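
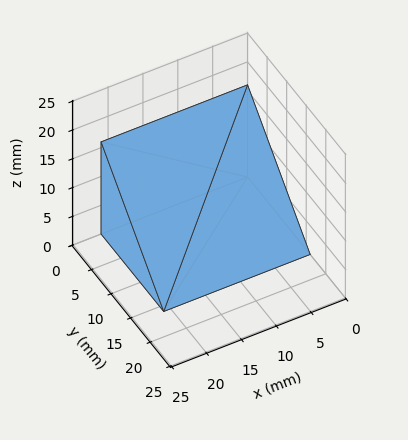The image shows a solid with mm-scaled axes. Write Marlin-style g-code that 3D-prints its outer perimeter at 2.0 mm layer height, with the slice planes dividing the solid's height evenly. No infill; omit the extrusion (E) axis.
Reading the render: the shape is a wedge (ramp): 21 × 16 mm base, rising to 16 mm along the y=0 edge and sloping linearly to z=0 at y=16 (dimensions read to the nearest mm from the axis ticks). For the g-code, the solid's height is divided into equal slices at the stated Δz and each level perimeter traced with G1 moves after a G0 lift.

; perimeter-only toolpath
G21 ; units = mm
G90 ; absolute positioning
G28 ; home
; layer 1
G0 Z2.0
G0 X0.0 Y0.0
G1 X21.0 Y0.0
G1 X21.0 Y14.0
G1 X0.0 Y14.0
G1 X0.0 Y0.0
; layer 2
G0 Z4.0
G0 X0.0 Y0.0
G1 X21.0 Y0.0
G1 X21.0 Y12.0
G1 X0.0 Y12.0
G1 X0.0 Y0.0
; layer 3
G0 Z6.0
G0 X0.0 Y0.0
G1 X21.0 Y0.0
G1 X21.0 Y10.0
G1 X0.0 Y10.0
G1 X0.0 Y0.0
; layer 4
G0 Z8.0
G0 X0.0 Y0.0
G1 X21.0 Y0.0
G1 X21.0 Y8.0
G1 X0.0 Y8.0
G1 X0.0 Y0.0
; layer 5
G0 Z10.0
G0 X0.0 Y0.0
G1 X21.0 Y0.0
G1 X21.0 Y6.0
G1 X0.0 Y6.0
G1 X0.0 Y0.0
; layer 6
G0 Z12.0
G0 X0.0 Y0.0
G1 X21.0 Y0.0
G1 X21.0 Y4.0
G1 X0.0 Y4.0
G1 X0.0 Y0.0
; layer 7
G0 Z14.0
G0 X0.0 Y0.0
G1 X21.0 Y0.0
G1 X21.0 Y2.0
G1 X0.0 Y2.0
G1 X0.0 Y0.0
M2 ; end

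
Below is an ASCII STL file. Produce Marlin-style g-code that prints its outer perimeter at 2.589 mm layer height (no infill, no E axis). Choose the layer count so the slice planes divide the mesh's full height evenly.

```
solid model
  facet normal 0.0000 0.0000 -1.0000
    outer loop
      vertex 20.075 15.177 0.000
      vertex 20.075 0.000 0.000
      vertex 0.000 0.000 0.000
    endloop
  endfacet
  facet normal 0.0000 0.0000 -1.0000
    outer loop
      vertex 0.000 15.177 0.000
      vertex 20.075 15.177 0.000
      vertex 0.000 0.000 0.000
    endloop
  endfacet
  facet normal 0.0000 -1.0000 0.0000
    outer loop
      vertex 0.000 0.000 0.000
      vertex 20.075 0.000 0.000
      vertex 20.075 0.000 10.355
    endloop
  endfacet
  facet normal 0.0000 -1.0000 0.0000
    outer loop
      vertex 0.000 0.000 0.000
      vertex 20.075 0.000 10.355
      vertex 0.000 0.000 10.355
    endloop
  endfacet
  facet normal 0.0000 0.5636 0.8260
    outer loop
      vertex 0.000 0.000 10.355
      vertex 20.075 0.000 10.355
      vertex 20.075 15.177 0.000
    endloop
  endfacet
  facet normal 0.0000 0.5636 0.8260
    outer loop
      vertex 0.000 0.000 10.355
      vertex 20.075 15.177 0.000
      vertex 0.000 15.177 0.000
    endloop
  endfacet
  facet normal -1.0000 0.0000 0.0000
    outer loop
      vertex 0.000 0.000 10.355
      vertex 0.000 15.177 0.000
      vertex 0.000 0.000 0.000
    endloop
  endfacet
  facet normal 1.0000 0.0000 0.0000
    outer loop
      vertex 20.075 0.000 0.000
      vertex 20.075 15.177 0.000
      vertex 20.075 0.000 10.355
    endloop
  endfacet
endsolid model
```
; perimeter-only toolpath
G21 ; units = mm
G90 ; absolute positioning
G28 ; home
; layer 1
G0 Z2.589
G0 X0.000 Y0.000
G1 X20.075 Y0.000
G1 X20.075 Y11.383
G1 X0.000 Y11.383
G1 X0.000 Y0.000
; layer 2
G0 Z5.178
G0 X0.000 Y0.000
G1 X20.075 Y0.000
G1 X20.075 Y7.588
G1 X0.000 Y7.588
G1 X0.000 Y0.000
; layer 3
G0 Z7.766
G0 X0.000 Y0.000
G1 X20.075 Y0.000
G1 X20.075 Y3.794
G1 X0.000 Y3.794
G1 X0.000 Y0.000
M2 ; end

The solid is a wedge (ramp): 20.1 × 15.2 mm base, rising to 10.4 mm along the y=0 edge and sloping linearly to z=0 at y=15.2. Slicing at Δz = 2.589 mm — 4 equal slices spanning the solid's height, so layer i sits at z = i·h/4 — gives 3 non-empty perimeters. Each is a 4-segment closed polygon; G0 lifts to the layer z and rapids to the start vertex, then G1 traces the edges. The cross-section shrinks linearly with z (the slice at the apex is degenerate and omitted).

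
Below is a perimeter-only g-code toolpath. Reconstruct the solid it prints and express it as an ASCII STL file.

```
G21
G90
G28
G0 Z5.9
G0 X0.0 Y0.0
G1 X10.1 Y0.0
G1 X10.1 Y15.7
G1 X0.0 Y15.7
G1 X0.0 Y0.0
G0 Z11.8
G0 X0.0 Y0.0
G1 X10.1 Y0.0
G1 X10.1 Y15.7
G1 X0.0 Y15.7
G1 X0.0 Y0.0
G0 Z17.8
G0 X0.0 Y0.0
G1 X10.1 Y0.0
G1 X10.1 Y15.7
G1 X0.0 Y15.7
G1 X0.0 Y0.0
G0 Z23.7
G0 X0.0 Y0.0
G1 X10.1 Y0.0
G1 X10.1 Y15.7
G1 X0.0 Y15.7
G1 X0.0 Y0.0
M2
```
solid part
  facet normal 0.0000 0.0000 -1.0000
    outer loop
      vertex 10.1 15.7 0.0
      vertex 10.1 0.0 0.0
      vertex 0.0 0.0 0.0
    endloop
  endfacet
  facet normal 0.0000 0.0000 -1.0000
    outer loop
      vertex 0.0 15.7 0.0
      vertex 10.1 15.7 0.0
      vertex 0.0 0.0 0.0
    endloop
  endfacet
  facet normal 0.0000 0.0000 1.0000
    outer loop
      vertex 0.0 0.0 23.7
      vertex 10.1 0.0 23.7
      vertex 10.1 15.7 23.7
    endloop
  endfacet
  facet normal 0.0000 0.0000 1.0000
    outer loop
      vertex 0.0 0.0 23.7
      vertex 10.1 15.7 23.7
      vertex 0.0 15.7 23.7
    endloop
  endfacet
  facet normal 0.0000 -1.0000 0.0000
    outer loop
      vertex 0.0 0.0 0.0
      vertex 10.1 0.0 0.0
      vertex 10.1 0.0 23.7
    endloop
  endfacet
  facet normal 0.0000 -1.0000 0.0000
    outer loop
      vertex 0.0 0.0 0.0
      vertex 10.1 0.0 23.7
      vertex 0.0 0.0 23.7
    endloop
  endfacet
  facet normal 0.0000 1.0000 0.0000
    outer loop
      vertex 10.1 15.7 23.7
      vertex 10.1 15.7 0.0
      vertex 0.0 15.7 0.0
    endloop
  endfacet
  facet normal 0.0000 1.0000 0.0000
    outer loop
      vertex 0.0 15.7 23.7
      vertex 10.1 15.7 23.7
      vertex 0.0 15.7 0.0
    endloop
  endfacet
  facet normal -1.0000 0.0000 0.0000
    outer loop
      vertex 0.0 15.7 23.7
      vertex 0.0 15.7 0.0
      vertex 0.0 0.0 0.0
    endloop
  endfacet
  facet normal -1.0000 0.0000 0.0000
    outer loop
      vertex 0.0 0.0 23.7
      vertex 0.0 15.7 23.7
      vertex 0.0 0.0 0.0
    endloop
  endfacet
  facet normal 1.0000 0.0000 0.0000
    outer loop
      vertex 10.1 0.0 0.0
      vertex 10.1 15.7 0.0
      vertex 10.1 15.7 23.7
    endloop
  endfacet
  facet normal 1.0000 0.0000 0.0000
    outer loop
      vertex 10.1 0.0 0.0
      vertex 10.1 15.7 23.7
      vertex 10.1 0.0 23.7
    endloop
  endfacet
endsolid part

The G0 Z moves step by Δz≈5.9 mm. Every layer's G1 loop is the same polygon, so the solid is a straight extrusion of it from z=0 to z≈23.7. Closing with flat bottom and top caps and triangulating gives 12 facets — a rectangular box, roughly 10.1 × 15.7 mm footprint and 23.7 mm tall.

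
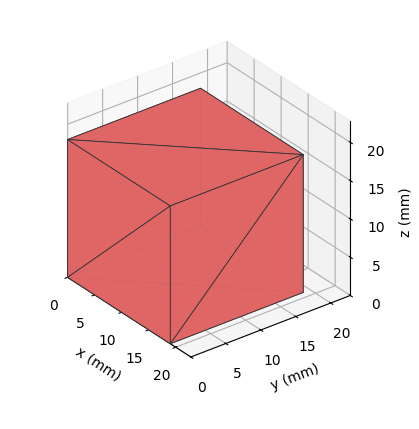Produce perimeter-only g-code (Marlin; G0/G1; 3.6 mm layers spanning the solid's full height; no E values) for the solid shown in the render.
Reading the render: the shape is a rectangular box, roughly 19 × 19 mm footprint and 18 mm tall (dimensions read to the nearest mm from the axis ticks). For the g-code, the solid's height is divided into equal slices at the stated Δz and each level perimeter traced with G1 moves after a G0 lift.

; perimeter-only toolpath
G21 ; units = mm
G90 ; absolute positioning
G28 ; home
; layer 1
G0 Z3.6
G0 X0.0 Y0.0
G1 X19.0 Y0.0
G1 X19.0 Y19.0
G1 X0.0 Y19.0
G1 X0.0 Y0.0
; layer 2
G0 Z7.2
G0 X0.0 Y0.0
G1 X19.0 Y0.0
G1 X19.0 Y19.0
G1 X0.0 Y19.0
G1 X0.0 Y0.0
; layer 3
G0 Z10.8
G0 X0.0 Y0.0
G1 X19.0 Y0.0
G1 X19.0 Y19.0
G1 X0.0 Y19.0
G1 X0.0 Y0.0
; layer 4
G0 Z14.4
G0 X0.0 Y0.0
G1 X19.0 Y0.0
G1 X19.0 Y19.0
G1 X0.0 Y19.0
G1 X0.0 Y0.0
; layer 5
G0 Z18.0
G0 X0.0 Y0.0
G1 X19.0 Y0.0
G1 X19.0 Y19.0
G1 X0.0 Y19.0
G1 X0.0 Y0.0
M2 ; end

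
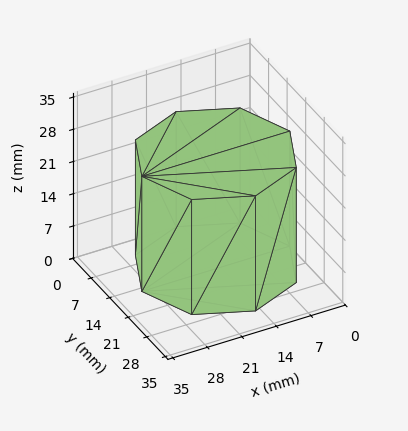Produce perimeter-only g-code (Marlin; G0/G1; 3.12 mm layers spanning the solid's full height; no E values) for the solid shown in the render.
Reading the render: the shape is a regular 8-sided prism (a cylinder approximated with 8 flat sides), circumscribed radius ≈ 15 mm, height ≈ 25 mm (dimensions read to the nearest mm from the axis ticks). For the g-code, the solid's height is divided into equal slices at the stated Δz and each level perimeter traced with G1 moves after a G0 lift.

; perimeter-only toolpath
G21 ; units = mm
G90 ; absolute positioning
G28 ; home
; layer 1
G0 Z3.12
G0 X30.00 Y15.00
G1 X25.61 Y25.61
G1 X15.00 Y30.00
G1 X4.39 Y25.61
G1 X0.00 Y15.00
G1 X4.39 Y4.39
G1 X15.00 Y0.00
G1 X25.61 Y4.39
G1 X30.00 Y15.00
; layer 2
G0 Z6.25
G0 X30.00 Y15.00
G1 X25.61 Y25.61
G1 X15.00 Y30.00
G1 X4.39 Y25.61
G1 X0.00 Y15.00
G1 X4.39 Y4.39
G1 X15.00 Y0.00
G1 X25.61 Y4.39
G1 X30.00 Y15.00
; layer 3
G0 Z9.38
G0 X30.00 Y15.00
G1 X25.61 Y25.61
G1 X15.00 Y30.00
G1 X4.39 Y25.61
G1 X0.00 Y15.00
G1 X4.39 Y4.39
G1 X15.00 Y0.00
G1 X25.61 Y4.39
G1 X30.00 Y15.00
; layer 4
G0 Z12.50
G0 X30.00 Y15.00
G1 X25.61 Y25.61
G1 X15.00 Y30.00
G1 X4.39 Y25.61
G1 X0.00 Y15.00
G1 X4.39 Y4.39
G1 X15.00 Y0.00
G1 X25.61 Y4.39
G1 X30.00 Y15.00
; layer 5
G0 Z15.62
G0 X30.00 Y15.00
G1 X25.61 Y25.61
G1 X15.00 Y30.00
G1 X4.39 Y25.61
G1 X0.00 Y15.00
G1 X4.39 Y4.39
G1 X15.00 Y0.00
G1 X25.61 Y4.39
G1 X30.00 Y15.00
; layer 6
G0 Z18.75
G0 X30.00 Y15.00
G1 X25.61 Y25.61
G1 X15.00 Y30.00
G1 X4.39 Y25.61
G1 X0.00 Y15.00
G1 X4.39 Y4.39
G1 X15.00 Y0.00
G1 X25.61 Y4.39
G1 X30.00 Y15.00
; layer 7
G0 Z21.88
G0 X30.00 Y15.00
G1 X25.61 Y25.61
G1 X15.00 Y30.00
G1 X4.39 Y25.61
G1 X0.00 Y15.00
G1 X4.39 Y4.39
G1 X15.00 Y0.00
G1 X25.61 Y4.39
G1 X30.00 Y15.00
; layer 8
G0 Z25.00
G0 X30.00 Y15.00
G1 X25.61 Y25.61
G1 X15.00 Y30.00
G1 X4.39 Y25.61
G1 X0.00 Y15.00
G1 X4.39 Y4.39
G1 X15.00 Y0.00
G1 X25.61 Y4.39
G1 X30.00 Y15.00
M2 ; end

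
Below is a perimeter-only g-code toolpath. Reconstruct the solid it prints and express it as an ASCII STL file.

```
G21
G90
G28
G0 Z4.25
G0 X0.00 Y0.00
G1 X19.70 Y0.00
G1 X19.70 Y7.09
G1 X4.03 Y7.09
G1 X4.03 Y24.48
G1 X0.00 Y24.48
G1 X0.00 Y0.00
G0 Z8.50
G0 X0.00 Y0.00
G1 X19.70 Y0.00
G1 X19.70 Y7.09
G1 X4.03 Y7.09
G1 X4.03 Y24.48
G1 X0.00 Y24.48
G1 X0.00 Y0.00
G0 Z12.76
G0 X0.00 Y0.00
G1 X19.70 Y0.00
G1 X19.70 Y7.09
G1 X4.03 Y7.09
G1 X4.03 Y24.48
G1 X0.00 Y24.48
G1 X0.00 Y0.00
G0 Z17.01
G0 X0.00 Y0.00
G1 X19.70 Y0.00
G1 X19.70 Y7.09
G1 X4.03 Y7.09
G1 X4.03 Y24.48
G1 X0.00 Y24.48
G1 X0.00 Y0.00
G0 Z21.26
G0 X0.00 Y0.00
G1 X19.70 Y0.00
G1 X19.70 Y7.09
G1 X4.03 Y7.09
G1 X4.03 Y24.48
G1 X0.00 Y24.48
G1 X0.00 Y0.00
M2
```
solid part
  facet normal 0.0000 0.0000 -1.0000
    outer loop
      vertex 19.70 7.09 0.00
      vertex 19.70 0.00 0.00
      vertex 0.00 0.00 0.00
    endloop
  endfacet
  facet normal 0.0000 0.0000 -1.0000
    outer loop
      vertex 4.03 7.09 0.00
      vertex 19.70 7.09 0.00
      vertex 0.00 0.00 0.00
    endloop
  endfacet
  facet normal 0.0000 0.0000 -1.0000
    outer loop
      vertex 4.03 24.48 0.00
      vertex 4.03 7.09 0.00
      vertex 0.00 0.00 0.00
    endloop
  endfacet
  facet normal 0.0000 0.0000 -1.0000
    outer loop
      vertex 0.00 24.48 0.00
      vertex 4.03 24.48 0.00
      vertex 0.00 0.00 0.00
    endloop
  endfacet
  facet normal 0.0000 0.0000 1.0000
    outer loop
      vertex 0.00 0.00 21.26
      vertex 19.70 0.00 21.26
      vertex 19.70 7.09 21.26
    endloop
  endfacet
  facet normal 0.0000 0.0000 1.0000
    outer loop
      vertex 0.00 0.00 21.26
      vertex 19.70 7.09 21.26
      vertex 4.03 7.09 21.26
    endloop
  endfacet
  facet normal 0.0000 0.0000 1.0000
    outer loop
      vertex 0.00 0.00 21.26
      vertex 4.03 7.09 21.26
      vertex 4.03 24.48 21.26
    endloop
  endfacet
  facet normal 0.0000 0.0000 1.0000
    outer loop
      vertex 0.00 0.00 21.26
      vertex 4.03 24.48 21.26
      vertex 0.00 24.48 21.26
    endloop
  endfacet
  facet normal 0.0000 -1.0000 0.0000
    outer loop
      vertex 0.00 0.00 0.00
      vertex 19.70 0.00 0.00
      vertex 19.70 0.00 21.26
    endloop
  endfacet
  facet normal 0.0000 -1.0000 0.0000
    outer loop
      vertex 0.00 0.00 0.00
      vertex 19.70 0.00 21.26
      vertex 0.00 0.00 21.26
    endloop
  endfacet
  facet normal 1.0000 0.0000 0.0000
    outer loop
      vertex 19.70 0.00 0.00
      vertex 19.70 7.09 0.00
      vertex 19.70 7.09 21.26
    endloop
  endfacet
  facet normal 1.0000 0.0000 0.0000
    outer loop
      vertex 19.70 0.00 0.00
      vertex 19.70 7.09 21.26
      vertex 19.70 0.00 21.26
    endloop
  endfacet
  facet normal 0.0000 1.0000 0.0000
    outer loop
      vertex 19.70 7.09 0.00
      vertex 4.03 7.09 0.00
      vertex 4.03 7.09 21.26
    endloop
  endfacet
  facet normal 0.0000 1.0000 0.0000
    outer loop
      vertex 19.70 7.09 0.00
      vertex 4.03 7.09 21.26
      vertex 19.70 7.09 21.26
    endloop
  endfacet
  facet normal 1.0000 0.0000 0.0000
    outer loop
      vertex 4.03 7.09 0.00
      vertex 4.03 24.48 0.00
      vertex 4.03 24.48 21.26
    endloop
  endfacet
  facet normal 1.0000 0.0000 0.0000
    outer loop
      vertex 4.03 7.09 0.00
      vertex 4.03 24.48 21.26
      vertex 4.03 7.09 21.26
    endloop
  endfacet
  facet normal 0.0000 1.0000 0.0000
    outer loop
      vertex 4.03 24.48 0.00
      vertex 0.00 24.48 0.00
      vertex 0.00 24.48 21.26
    endloop
  endfacet
  facet normal 0.0000 1.0000 0.0000
    outer loop
      vertex 4.03 24.48 0.00
      vertex 0.00 24.48 21.26
      vertex 4.03 24.48 21.26
    endloop
  endfacet
  facet normal -1.0000 0.0000 0.0000
    outer loop
      vertex 0.00 24.48 0.00
      vertex 0.00 0.00 0.00
      vertex 0.00 0.00 21.26
    endloop
  endfacet
  facet normal -1.0000 0.0000 0.0000
    outer loop
      vertex 0.00 24.48 0.00
      vertex 0.00 0.00 21.26
      vertex 0.00 24.48 21.26
    endloop
  endfacet
endsolid part

The G0 Z moves step by Δz≈4.25 mm. Every layer's G1 loop is the same polygon, so the solid is a straight extrusion of it from z=0 to z≈21.3. Closing with flat bottom and top caps and triangulating gives 20 facets — an L-shaped prism: outer 19.7 × 24.5 mm, arm thicknesses ≈ 7.09 mm (horizontal) and 4.03 mm (vertical), extruded 21.3 mm in z.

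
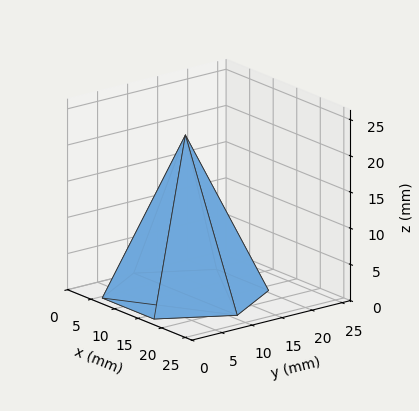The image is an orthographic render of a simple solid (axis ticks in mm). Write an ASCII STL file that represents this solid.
Reading the render: the shape is a regular 6-sided pyramid, base circumscribed radius ≈ 11 mm, apex at z ≈ 22 mm (dimensions read to the nearest mm from the axis ticks). For the STL, each face is triangulated and given an outward normal.

solid part
  facet normal 0.0000 0.0000 -1.0000
    outer loop
      vertex 5.50 20.53 0.00
      vertex 16.50 20.53 0.00
      vertex 22.00 11.00 0.00
    endloop
  endfacet
  facet normal 0.0000 0.0000 -1.0000
    outer loop
      vertex 0.00 11.00 0.00
      vertex 5.50 20.53 0.00
      vertex 22.00 11.00 0.00
    endloop
  endfacet
  facet normal 0.0000 0.0000 -1.0000
    outer loop
      vertex 5.50 1.47 0.00
      vertex 0.00 11.00 0.00
      vertex 22.00 11.00 0.00
    endloop
  endfacet
  facet normal 0.0000 0.0000 -1.0000
    outer loop
      vertex 16.50 1.47 0.00
      vertex 5.50 1.47 0.00
      vertex 22.00 11.00 0.00
    endloop
  endfacet
  facet normal 0.7948 0.4587 0.3974
    outer loop
      vertex 22.00 11.00 0.00
      vertex 16.50 20.53 0.00
      vertex 11.00 11.00 22.00
    endloop
  endfacet
  facet normal 0.0000 0.9176 0.3975
    outer loop
      vertex 16.50 20.53 0.00
      vertex 5.50 20.53 0.00
      vertex 11.00 11.00 22.00
    endloop
  endfacet
  facet normal -0.7948 0.4587 0.3974
    outer loop
      vertex 5.50 20.53 0.00
      vertex 0.00 11.00 0.00
      vertex 11.00 11.00 22.00
    endloop
  endfacet
  facet normal -0.7948 -0.4587 0.3974
    outer loop
      vertex 0.00 11.00 0.00
      vertex 5.50 1.47 0.00
      vertex 11.00 11.00 22.00
    endloop
  endfacet
  facet normal 0.0000 -0.9176 0.3975
    outer loop
      vertex 5.50 1.47 0.00
      vertex 16.50 1.47 0.00
      vertex 11.00 11.00 22.00
    endloop
  endfacet
  facet normal 0.7948 -0.4587 0.3974
    outer loop
      vertex 16.50 1.47 0.00
      vertex 22.00 11.00 0.00
      vertex 11.00 11.00 22.00
    endloop
  endfacet
endsolid part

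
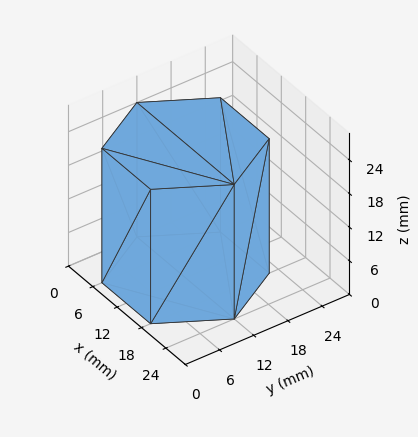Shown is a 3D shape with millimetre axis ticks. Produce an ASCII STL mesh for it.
Reading the render: the shape is a regular 6-sided prism (a cylinder approximated with 6 flat sides), circumscribed radius ≈ 12 mm, height ≈ 24 mm (dimensions read to the nearest mm from the axis ticks). For the STL, each face is triangulated and given an outward normal.

solid part
  facet normal 0.0000 0.0000 -1.0000
    outer loop
      vertex 6.0 22.4 0.0
      vertex 18.0 22.4 0.0
      vertex 24.0 12.0 0.0
    endloop
  endfacet
  facet normal 0.0000 0.0000 -1.0000
    outer loop
      vertex 0.0 12.0 0.0
      vertex 6.0 22.4 0.0
      vertex 24.0 12.0 0.0
    endloop
  endfacet
  facet normal 0.0000 0.0000 -1.0000
    outer loop
      vertex 6.0 1.6 0.0
      vertex 0.0 12.0 0.0
      vertex 24.0 12.0 0.0
    endloop
  endfacet
  facet normal 0.0000 0.0000 -1.0000
    outer loop
      vertex 18.0 1.6 0.0
      vertex 6.0 1.6 0.0
      vertex 24.0 12.0 0.0
    endloop
  endfacet
  facet normal 0.0000 0.0000 1.0000
    outer loop
      vertex 24.0 12.0 24.0
      vertex 18.0 22.4 24.0
      vertex 6.0 22.4 24.0
    endloop
  endfacet
  facet normal 0.0000 0.0000 1.0000
    outer loop
      vertex 24.0 12.0 24.0
      vertex 6.0 22.4 24.0
      vertex 0.0 12.0 24.0
    endloop
  endfacet
  facet normal 0.0000 0.0000 1.0000
    outer loop
      vertex 24.0 12.0 24.0
      vertex 0.0 12.0 24.0
      vertex 6.0 1.6 24.0
    endloop
  endfacet
  facet normal 0.0000 0.0000 1.0000
    outer loop
      vertex 24.0 12.0 24.0
      vertex 6.0 1.6 24.0
      vertex 18.0 1.6 24.0
    endloop
  endfacet
  facet normal 0.8662 0.4997 0.0000
    outer loop
      vertex 24.0 12.0 0.0
      vertex 18.0 22.4 0.0
      vertex 18.0 22.4 24.0
    endloop
  endfacet
  facet normal 0.8662 0.4997 0.0000
    outer loop
      vertex 24.0 12.0 0.0
      vertex 18.0 22.4 24.0
      vertex 24.0 12.0 24.0
    endloop
  endfacet
  facet normal 0.0000 1.0000 0.0000
    outer loop
      vertex 18.0 22.4 0.0
      vertex 6.0 22.4 0.0
      vertex 6.0 22.4 24.0
    endloop
  endfacet
  facet normal 0.0000 1.0000 0.0000
    outer loop
      vertex 18.0 22.4 0.0
      vertex 6.0 22.4 24.0
      vertex 18.0 22.4 24.0
    endloop
  endfacet
  facet normal -0.8662 0.4997 0.0000
    outer loop
      vertex 6.0 22.4 0.0
      vertex 0.0 12.0 0.0
      vertex 0.0 12.0 24.0
    endloop
  endfacet
  facet normal -0.8662 0.4997 0.0000
    outer loop
      vertex 6.0 22.4 0.0
      vertex 0.0 12.0 24.0
      vertex 6.0 22.4 24.0
    endloop
  endfacet
  facet normal -0.8662 -0.4997 0.0000
    outer loop
      vertex 0.0 12.0 0.0
      vertex 6.0 1.6 0.0
      vertex 6.0 1.6 24.0
    endloop
  endfacet
  facet normal -0.8662 -0.4997 0.0000
    outer loop
      vertex 0.0 12.0 0.0
      vertex 6.0 1.6 24.0
      vertex 0.0 12.0 24.0
    endloop
  endfacet
  facet normal 0.0000 -1.0000 0.0000
    outer loop
      vertex 6.0 1.6 0.0
      vertex 18.0 1.6 0.0
      vertex 18.0 1.6 24.0
    endloop
  endfacet
  facet normal 0.0000 -1.0000 0.0000
    outer loop
      vertex 6.0 1.6 0.0
      vertex 18.0 1.6 24.0
      vertex 6.0 1.6 24.0
    endloop
  endfacet
  facet normal 0.8662 -0.4997 0.0000
    outer loop
      vertex 18.0 1.6 0.0
      vertex 24.0 12.0 0.0
      vertex 24.0 12.0 24.0
    endloop
  endfacet
  facet normal 0.8662 -0.4997 0.0000
    outer loop
      vertex 18.0 1.6 0.0
      vertex 24.0 12.0 24.0
      vertex 18.0 1.6 24.0
    endloop
  endfacet
endsolid part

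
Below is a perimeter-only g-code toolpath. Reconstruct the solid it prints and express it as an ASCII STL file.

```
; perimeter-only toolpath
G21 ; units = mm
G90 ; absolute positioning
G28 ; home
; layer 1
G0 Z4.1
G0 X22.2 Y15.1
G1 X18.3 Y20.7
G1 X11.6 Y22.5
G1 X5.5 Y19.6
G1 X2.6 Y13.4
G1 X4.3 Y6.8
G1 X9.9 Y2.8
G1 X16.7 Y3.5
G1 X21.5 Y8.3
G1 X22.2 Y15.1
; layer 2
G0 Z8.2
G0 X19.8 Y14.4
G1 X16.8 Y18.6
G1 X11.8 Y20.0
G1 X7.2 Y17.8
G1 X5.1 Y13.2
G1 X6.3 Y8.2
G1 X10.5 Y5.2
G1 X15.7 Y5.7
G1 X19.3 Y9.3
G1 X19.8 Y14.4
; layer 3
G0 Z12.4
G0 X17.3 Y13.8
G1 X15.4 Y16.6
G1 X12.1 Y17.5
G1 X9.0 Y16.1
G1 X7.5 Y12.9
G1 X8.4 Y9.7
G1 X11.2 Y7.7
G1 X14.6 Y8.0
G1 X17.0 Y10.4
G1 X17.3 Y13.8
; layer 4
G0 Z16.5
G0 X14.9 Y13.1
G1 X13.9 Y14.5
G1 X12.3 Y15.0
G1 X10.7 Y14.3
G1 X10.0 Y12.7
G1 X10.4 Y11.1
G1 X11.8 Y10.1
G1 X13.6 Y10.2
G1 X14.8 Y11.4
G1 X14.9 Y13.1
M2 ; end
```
solid part
  facet normal 0.0000 0.0000 -1.0000
    outer loop
      vertex 11.4 25.0 0.0
      vertex 19.7 22.7 0.0
      vertex 24.6 15.7 0.0
    endloop
  endfacet
  facet normal 0.0000 0.0000 -1.0000
    outer loop
      vertex 3.7 21.4 0.0
      vertex 11.4 25.0 0.0
      vertex 24.6 15.7 0.0
    endloop
  endfacet
  facet normal 0.0000 0.0000 -1.0000
    outer loop
      vertex 0.1 13.6 0.0
      vertex 3.7 21.4 0.0
      vertex 24.6 15.7 0.0
    endloop
  endfacet
  facet normal 0.0000 0.0000 -1.0000
    outer loop
      vertex 2.2 5.4 0.0
      vertex 0.1 13.6 0.0
      vertex 24.6 15.7 0.0
    endloop
  endfacet
  facet normal 0.0000 0.0000 -1.0000
    outer loop
      vertex 9.2 0.4 0.0
      vertex 2.2 5.4 0.0
      vertex 24.6 15.7 0.0
    endloop
  endfacet
  facet normal 0.0000 0.0000 -1.0000
    outer loop
      vertex 17.8 1.2 0.0
      vertex 9.2 0.4 0.0
      vertex 24.6 15.7 0.0
    endloop
  endfacet
  facet normal 0.0000 0.0000 -1.0000
    outer loop
      vertex 23.8 7.2 0.0
      vertex 17.8 1.2 0.0
      vertex 24.6 15.7 0.0
    endloop
  endfacet
  facet normal 0.7116 0.4982 0.4954
    outer loop
      vertex 24.6 15.7 0.0
      vertex 19.7 22.7 0.0
      vertex 12.5 12.5 20.6
    endloop
  endfacet
  facet normal 0.2320 0.8370 0.4955
    outer loop
      vertex 19.7 22.7 0.0
      vertex 11.4 25.0 0.0
      vertex 12.5 12.5 20.6
    endloop
  endfacet
  facet normal -0.3676 0.7862 0.4967
    outer loop
      vertex 11.4 25.0 0.0
      vertex 3.7 21.4 0.0
      vertex 12.5 12.5 20.6
    endloop
  endfacet
  facet normal -0.7892 0.3642 0.4945
    outer loop
      vertex 3.7 21.4 0.0
      vertex 0.1 13.6 0.0
      vertex 12.5 12.5 20.6
    endloop
  endfacet
  facet normal -0.8417 -0.2155 0.4951
    outer loop
      vertex 0.1 13.6 0.0
      vertex 2.2 5.4 0.0
      vertex 12.5 12.5 20.6
    endloop
  endfacet
  facet normal -0.5047 -0.7066 0.4959
    outer loop
      vertex 2.2 5.4 0.0
      vertex 9.2 0.4 0.0
      vertex 12.5 12.5 20.6
    endloop
  endfacet
  facet normal 0.0805 -0.8650 0.4952
    outer loop
      vertex 9.2 0.4 0.0
      vertex 17.8 1.2 0.0
      vertex 12.5 12.5 20.6
    endloop
  endfacet
  facet normal 0.6144 -0.6144 0.4951
    outer loop
      vertex 17.8 1.2 0.0
      vertex 23.8 7.2 0.0
      vertex 12.5 12.5 20.6
    endloop
  endfacet
  facet normal 0.8649 -0.0814 0.4954
    outer loop
      vertex 23.8 7.2 0.0
      vertex 24.6 15.7 0.0
      vertex 12.5 12.5 20.6
    endloop
  endfacet
endsolid part

The G0 Z moves step by Δz≈4.1 mm. The G1 loops shrink linearly with z, so the solid tapers from its base footprint up to z≈20.6. Closing with a flat bottom cap and the tapered top and triangulating gives 16 facets — a regular 9-sided pyramid, base circumscribed radius ≈ 12.5 mm, apex at z ≈ 20.6 mm.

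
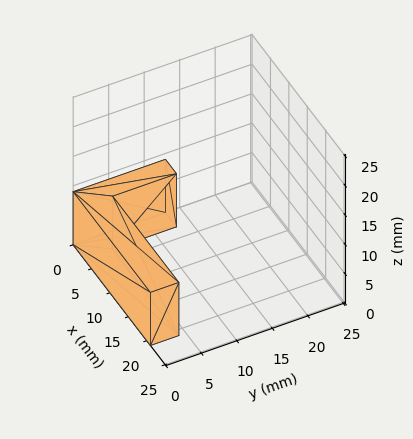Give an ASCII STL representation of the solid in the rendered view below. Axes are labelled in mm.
Reading the render: the shape is an L-shaped prism: outer 21 × 13 mm, arm thicknesses ≈ 4 mm (horizontal) and 3 mm (vertical), extruded 9 mm in z (dimensions read to the nearest mm from the axis ticks). For the STL, each face is triangulated and given an outward normal.

solid part
  facet normal 0.0000 0.0000 -1.0000
    outer loop
      vertex 21.0 4.0 0.0
      vertex 21.0 0.0 0.0
      vertex 0.0 0.0 0.0
    endloop
  endfacet
  facet normal 0.0000 0.0000 -1.0000
    outer loop
      vertex 3.0 4.0 0.0
      vertex 21.0 4.0 0.0
      vertex 0.0 0.0 0.0
    endloop
  endfacet
  facet normal 0.0000 0.0000 -1.0000
    outer loop
      vertex 3.0 13.0 0.0
      vertex 3.0 4.0 0.0
      vertex 0.0 0.0 0.0
    endloop
  endfacet
  facet normal 0.0000 0.0000 -1.0000
    outer loop
      vertex 0.0 13.0 0.0
      vertex 3.0 13.0 0.0
      vertex 0.0 0.0 0.0
    endloop
  endfacet
  facet normal 0.0000 0.0000 1.0000
    outer loop
      vertex 0.0 0.0 9.0
      vertex 21.0 0.0 9.0
      vertex 21.0 4.0 9.0
    endloop
  endfacet
  facet normal 0.0000 0.0000 1.0000
    outer loop
      vertex 0.0 0.0 9.0
      vertex 21.0 4.0 9.0
      vertex 3.0 4.0 9.0
    endloop
  endfacet
  facet normal 0.0000 0.0000 1.0000
    outer loop
      vertex 0.0 0.0 9.0
      vertex 3.0 4.0 9.0
      vertex 3.0 13.0 9.0
    endloop
  endfacet
  facet normal 0.0000 0.0000 1.0000
    outer loop
      vertex 0.0 0.0 9.0
      vertex 3.0 13.0 9.0
      vertex 0.0 13.0 9.0
    endloop
  endfacet
  facet normal 0.0000 -1.0000 0.0000
    outer loop
      vertex 0.0 0.0 0.0
      vertex 21.0 0.0 0.0
      vertex 21.0 0.0 9.0
    endloop
  endfacet
  facet normal 0.0000 -1.0000 0.0000
    outer loop
      vertex 0.0 0.0 0.0
      vertex 21.0 0.0 9.0
      vertex 0.0 0.0 9.0
    endloop
  endfacet
  facet normal 1.0000 0.0000 0.0000
    outer loop
      vertex 21.0 0.0 0.0
      vertex 21.0 4.0 0.0
      vertex 21.0 4.0 9.0
    endloop
  endfacet
  facet normal 1.0000 0.0000 0.0000
    outer loop
      vertex 21.0 0.0 0.0
      vertex 21.0 4.0 9.0
      vertex 21.0 0.0 9.0
    endloop
  endfacet
  facet normal 0.0000 1.0000 0.0000
    outer loop
      vertex 21.0 4.0 0.0
      vertex 3.0 4.0 0.0
      vertex 3.0 4.0 9.0
    endloop
  endfacet
  facet normal 0.0000 1.0000 0.0000
    outer loop
      vertex 21.0 4.0 0.0
      vertex 3.0 4.0 9.0
      vertex 21.0 4.0 9.0
    endloop
  endfacet
  facet normal 1.0000 0.0000 0.0000
    outer loop
      vertex 3.0 4.0 0.0
      vertex 3.0 13.0 0.0
      vertex 3.0 13.0 9.0
    endloop
  endfacet
  facet normal 1.0000 0.0000 0.0000
    outer loop
      vertex 3.0 4.0 0.0
      vertex 3.0 13.0 9.0
      vertex 3.0 4.0 9.0
    endloop
  endfacet
  facet normal 0.0000 1.0000 0.0000
    outer loop
      vertex 3.0 13.0 0.0
      vertex 0.0 13.0 0.0
      vertex 0.0 13.0 9.0
    endloop
  endfacet
  facet normal 0.0000 1.0000 0.0000
    outer loop
      vertex 3.0 13.0 0.0
      vertex 0.0 13.0 9.0
      vertex 3.0 13.0 9.0
    endloop
  endfacet
  facet normal -1.0000 0.0000 0.0000
    outer loop
      vertex 0.0 13.0 0.0
      vertex 0.0 0.0 0.0
      vertex 0.0 0.0 9.0
    endloop
  endfacet
  facet normal -1.0000 0.0000 0.0000
    outer loop
      vertex 0.0 13.0 0.0
      vertex 0.0 0.0 9.0
      vertex 0.0 13.0 9.0
    endloop
  endfacet
endsolid part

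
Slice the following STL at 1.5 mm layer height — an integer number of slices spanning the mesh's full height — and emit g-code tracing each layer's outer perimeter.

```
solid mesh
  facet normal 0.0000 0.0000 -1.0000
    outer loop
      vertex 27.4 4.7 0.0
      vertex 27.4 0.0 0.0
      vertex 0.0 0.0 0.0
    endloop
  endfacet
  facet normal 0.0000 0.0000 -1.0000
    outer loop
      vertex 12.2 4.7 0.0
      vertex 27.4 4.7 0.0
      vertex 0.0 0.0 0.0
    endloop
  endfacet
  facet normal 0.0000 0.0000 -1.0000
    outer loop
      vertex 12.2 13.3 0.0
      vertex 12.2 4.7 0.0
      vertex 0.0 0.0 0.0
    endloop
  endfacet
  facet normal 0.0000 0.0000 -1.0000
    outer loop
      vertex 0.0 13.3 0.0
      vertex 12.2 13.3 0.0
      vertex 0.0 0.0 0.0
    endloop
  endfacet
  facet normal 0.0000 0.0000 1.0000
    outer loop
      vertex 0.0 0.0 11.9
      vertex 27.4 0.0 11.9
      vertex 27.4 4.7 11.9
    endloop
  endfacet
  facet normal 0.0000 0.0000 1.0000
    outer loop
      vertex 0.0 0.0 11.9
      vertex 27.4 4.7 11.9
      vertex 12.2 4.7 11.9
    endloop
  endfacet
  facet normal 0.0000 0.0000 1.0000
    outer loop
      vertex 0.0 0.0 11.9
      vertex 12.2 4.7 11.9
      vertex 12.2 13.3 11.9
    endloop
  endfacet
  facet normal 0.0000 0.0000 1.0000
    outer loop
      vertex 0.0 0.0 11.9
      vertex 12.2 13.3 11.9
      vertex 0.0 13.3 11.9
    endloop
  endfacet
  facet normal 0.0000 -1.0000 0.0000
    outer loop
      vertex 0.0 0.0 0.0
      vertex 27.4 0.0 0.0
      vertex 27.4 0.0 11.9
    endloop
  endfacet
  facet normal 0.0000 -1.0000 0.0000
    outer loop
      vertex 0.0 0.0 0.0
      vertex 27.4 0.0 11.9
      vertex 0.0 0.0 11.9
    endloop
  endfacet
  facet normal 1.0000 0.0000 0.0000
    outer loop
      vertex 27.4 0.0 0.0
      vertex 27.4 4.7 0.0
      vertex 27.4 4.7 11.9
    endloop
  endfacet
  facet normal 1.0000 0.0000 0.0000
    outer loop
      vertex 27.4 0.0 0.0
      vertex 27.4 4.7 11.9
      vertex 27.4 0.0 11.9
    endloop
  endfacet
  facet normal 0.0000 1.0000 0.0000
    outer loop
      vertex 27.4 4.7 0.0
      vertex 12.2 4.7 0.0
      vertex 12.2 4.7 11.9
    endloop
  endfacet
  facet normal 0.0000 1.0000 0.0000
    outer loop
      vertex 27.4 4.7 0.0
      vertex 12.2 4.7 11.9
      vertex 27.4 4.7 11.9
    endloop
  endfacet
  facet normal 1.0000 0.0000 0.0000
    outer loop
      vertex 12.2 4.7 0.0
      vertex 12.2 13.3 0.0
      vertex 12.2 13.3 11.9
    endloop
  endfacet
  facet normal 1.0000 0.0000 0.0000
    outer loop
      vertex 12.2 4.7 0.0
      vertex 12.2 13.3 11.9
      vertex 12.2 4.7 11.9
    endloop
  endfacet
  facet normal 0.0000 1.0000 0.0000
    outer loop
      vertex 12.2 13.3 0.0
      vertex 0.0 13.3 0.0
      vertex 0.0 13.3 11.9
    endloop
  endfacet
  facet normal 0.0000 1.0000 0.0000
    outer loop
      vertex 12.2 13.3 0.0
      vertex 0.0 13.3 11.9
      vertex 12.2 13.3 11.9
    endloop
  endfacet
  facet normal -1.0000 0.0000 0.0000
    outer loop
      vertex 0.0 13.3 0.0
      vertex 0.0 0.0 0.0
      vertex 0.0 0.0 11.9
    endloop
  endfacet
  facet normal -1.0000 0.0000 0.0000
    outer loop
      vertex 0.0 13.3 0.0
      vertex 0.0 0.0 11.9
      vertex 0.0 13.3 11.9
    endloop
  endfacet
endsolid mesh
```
; perimeter-only toolpath
G21 ; units = mm
G90 ; absolute positioning
G28 ; home
; layer 1
G0 Z1.5
G0 X0.0 Y0.0
G1 X27.4 Y0.0
G1 X27.4 Y4.7
G1 X12.2 Y4.7
G1 X12.2 Y13.3
G1 X0.0 Y13.3
G1 X0.0 Y0.0
; layer 2
G0 Z3.0
G0 X0.0 Y0.0
G1 X27.4 Y0.0
G1 X27.4 Y4.7
G1 X12.2 Y4.7
G1 X12.2 Y13.3
G1 X0.0 Y13.3
G1 X0.0 Y0.0
; layer 3
G0 Z4.5
G0 X0.0 Y0.0
G1 X27.4 Y0.0
G1 X27.4 Y4.7
G1 X12.2 Y4.7
G1 X12.2 Y13.3
G1 X0.0 Y13.3
G1 X0.0 Y0.0
; layer 4
G0 Z6.0
G0 X0.0 Y0.0
G1 X27.4 Y0.0
G1 X27.4 Y4.7
G1 X12.2 Y4.7
G1 X12.2 Y13.3
G1 X0.0 Y13.3
G1 X0.0 Y0.0
; layer 5
G0 Z7.4
G0 X0.0 Y0.0
G1 X27.4 Y0.0
G1 X27.4 Y4.7
G1 X12.2 Y4.7
G1 X12.2 Y13.3
G1 X0.0 Y13.3
G1 X0.0 Y0.0
; layer 6
G0 Z8.9
G0 X0.0 Y0.0
G1 X27.4 Y0.0
G1 X27.4 Y4.7
G1 X12.2 Y4.7
G1 X12.2 Y13.3
G1 X0.0 Y13.3
G1 X0.0 Y0.0
; layer 7
G0 Z10.4
G0 X0.0 Y0.0
G1 X27.4 Y0.0
G1 X27.4 Y4.7
G1 X12.2 Y4.7
G1 X12.2 Y13.3
G1 X0.0 Y13.3
G1 X0.0 Y0.0
; layer 8
G0 Z11.9
G0 X0.0 Y0.0
G1 X27.4 Y0.0
G1 X27.4 Y4.7
G1 X12.2 Y4.7
G1 X12.2 Y13.3
G1 X0.0 Y13.3
G1 X0.0 Y0.0
M2 ; end

The solid is an L-shaped prism: outer 27.4 × 13.3 mm, arm thicknesses ≈ 4.7 mm (horizontal) and 12.2 mm (vertical), extruded 11.9 mm in z. Slicing at Δz = 1.5 mm — 8 equal slices spanning the solid's height, so layer i sits at z = i·h/8 — gives 8 non-empty perimeters. Each is a 6-segment closed polygon; G0 lifts to the layer z and rapids to the start vertex, then G1 traces the edges.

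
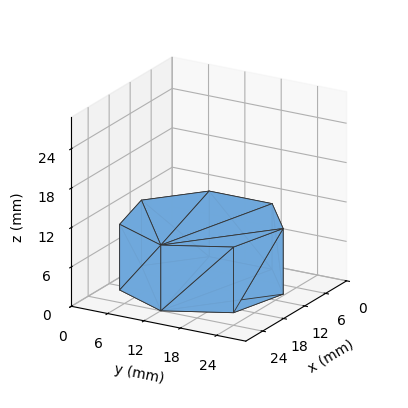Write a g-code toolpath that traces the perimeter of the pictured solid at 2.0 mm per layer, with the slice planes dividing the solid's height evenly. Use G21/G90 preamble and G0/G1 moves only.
Reading the render: the shape is a regular 7-sided prism (a cylinder approximated with 7 flat sides), circumscribed radius ≈ 12 mm, height ≈ 10 mm (dimensions read to the nearest mm from the axis ticks). For the g-code, the solid's height is divided into equal slices at the stated Δz and each level perimeter traced with G1 moves after a G0 lift.

; perimeter-only toolpath
G21 ; units = mm
G90 ; absolute positioning
G28 ; home
; layer 1
G0 Z2.0
G0 X24.0 Y12.0
G1 X19.5 Y21.4
G1 X9.3 Y23.7
G1 X1.2 Y17.2
G1 X1.2 Y6.8
G1 X9.3 Y0.3
G1 X19.5 Y2.6
G1 X24.0 Y12.0
; layer 2
G0 Z4.0
G0 X24.0 Y12.0
G1 X19.5 Y21.4
G1 X9.3 Y23.7
G1 X1.2 Y17.2
G1 X1.2 Y6.8
G1 X9.3 Y0.3
G1 X19.5 Y2.6
G1 X24.0 Y12.0
; layer 3
G0 Z6.0
G0 X24.0 Y12.0
G1 X19.5 Y21.4
G1 X9.3 Y23.7
G1 X1.2 Y17.2
G1 X1.2 Y6.8
G1 X9.3 Y0.3
G1 X19.5 Y2.6
G1 X24.0 Y12.0
; layer 4
G0 Z8.0
G0 X24.0 Y12.0
G1 X19.5 Y21.4
G1 X9.3 Y23.7
G1 X1.2 Y17.2
G1 X1.2 Y6.8
G1 X9.3 Y0.3
G1 X19.5 Y2.6
G1 X24.0 Y12.0
; layer 5
G0 Z10.0
G0 X24.0 Y12.0
G1 X19.5 Y21.4
G1 X9.3 Y23.7
G1 X1.2 Y17.2
G1 X1.2 Y6.8
G1 X9.3 Y0.3
G1 X19.5 Y2.6
G1 X24.0 Y12.0
M2 ; end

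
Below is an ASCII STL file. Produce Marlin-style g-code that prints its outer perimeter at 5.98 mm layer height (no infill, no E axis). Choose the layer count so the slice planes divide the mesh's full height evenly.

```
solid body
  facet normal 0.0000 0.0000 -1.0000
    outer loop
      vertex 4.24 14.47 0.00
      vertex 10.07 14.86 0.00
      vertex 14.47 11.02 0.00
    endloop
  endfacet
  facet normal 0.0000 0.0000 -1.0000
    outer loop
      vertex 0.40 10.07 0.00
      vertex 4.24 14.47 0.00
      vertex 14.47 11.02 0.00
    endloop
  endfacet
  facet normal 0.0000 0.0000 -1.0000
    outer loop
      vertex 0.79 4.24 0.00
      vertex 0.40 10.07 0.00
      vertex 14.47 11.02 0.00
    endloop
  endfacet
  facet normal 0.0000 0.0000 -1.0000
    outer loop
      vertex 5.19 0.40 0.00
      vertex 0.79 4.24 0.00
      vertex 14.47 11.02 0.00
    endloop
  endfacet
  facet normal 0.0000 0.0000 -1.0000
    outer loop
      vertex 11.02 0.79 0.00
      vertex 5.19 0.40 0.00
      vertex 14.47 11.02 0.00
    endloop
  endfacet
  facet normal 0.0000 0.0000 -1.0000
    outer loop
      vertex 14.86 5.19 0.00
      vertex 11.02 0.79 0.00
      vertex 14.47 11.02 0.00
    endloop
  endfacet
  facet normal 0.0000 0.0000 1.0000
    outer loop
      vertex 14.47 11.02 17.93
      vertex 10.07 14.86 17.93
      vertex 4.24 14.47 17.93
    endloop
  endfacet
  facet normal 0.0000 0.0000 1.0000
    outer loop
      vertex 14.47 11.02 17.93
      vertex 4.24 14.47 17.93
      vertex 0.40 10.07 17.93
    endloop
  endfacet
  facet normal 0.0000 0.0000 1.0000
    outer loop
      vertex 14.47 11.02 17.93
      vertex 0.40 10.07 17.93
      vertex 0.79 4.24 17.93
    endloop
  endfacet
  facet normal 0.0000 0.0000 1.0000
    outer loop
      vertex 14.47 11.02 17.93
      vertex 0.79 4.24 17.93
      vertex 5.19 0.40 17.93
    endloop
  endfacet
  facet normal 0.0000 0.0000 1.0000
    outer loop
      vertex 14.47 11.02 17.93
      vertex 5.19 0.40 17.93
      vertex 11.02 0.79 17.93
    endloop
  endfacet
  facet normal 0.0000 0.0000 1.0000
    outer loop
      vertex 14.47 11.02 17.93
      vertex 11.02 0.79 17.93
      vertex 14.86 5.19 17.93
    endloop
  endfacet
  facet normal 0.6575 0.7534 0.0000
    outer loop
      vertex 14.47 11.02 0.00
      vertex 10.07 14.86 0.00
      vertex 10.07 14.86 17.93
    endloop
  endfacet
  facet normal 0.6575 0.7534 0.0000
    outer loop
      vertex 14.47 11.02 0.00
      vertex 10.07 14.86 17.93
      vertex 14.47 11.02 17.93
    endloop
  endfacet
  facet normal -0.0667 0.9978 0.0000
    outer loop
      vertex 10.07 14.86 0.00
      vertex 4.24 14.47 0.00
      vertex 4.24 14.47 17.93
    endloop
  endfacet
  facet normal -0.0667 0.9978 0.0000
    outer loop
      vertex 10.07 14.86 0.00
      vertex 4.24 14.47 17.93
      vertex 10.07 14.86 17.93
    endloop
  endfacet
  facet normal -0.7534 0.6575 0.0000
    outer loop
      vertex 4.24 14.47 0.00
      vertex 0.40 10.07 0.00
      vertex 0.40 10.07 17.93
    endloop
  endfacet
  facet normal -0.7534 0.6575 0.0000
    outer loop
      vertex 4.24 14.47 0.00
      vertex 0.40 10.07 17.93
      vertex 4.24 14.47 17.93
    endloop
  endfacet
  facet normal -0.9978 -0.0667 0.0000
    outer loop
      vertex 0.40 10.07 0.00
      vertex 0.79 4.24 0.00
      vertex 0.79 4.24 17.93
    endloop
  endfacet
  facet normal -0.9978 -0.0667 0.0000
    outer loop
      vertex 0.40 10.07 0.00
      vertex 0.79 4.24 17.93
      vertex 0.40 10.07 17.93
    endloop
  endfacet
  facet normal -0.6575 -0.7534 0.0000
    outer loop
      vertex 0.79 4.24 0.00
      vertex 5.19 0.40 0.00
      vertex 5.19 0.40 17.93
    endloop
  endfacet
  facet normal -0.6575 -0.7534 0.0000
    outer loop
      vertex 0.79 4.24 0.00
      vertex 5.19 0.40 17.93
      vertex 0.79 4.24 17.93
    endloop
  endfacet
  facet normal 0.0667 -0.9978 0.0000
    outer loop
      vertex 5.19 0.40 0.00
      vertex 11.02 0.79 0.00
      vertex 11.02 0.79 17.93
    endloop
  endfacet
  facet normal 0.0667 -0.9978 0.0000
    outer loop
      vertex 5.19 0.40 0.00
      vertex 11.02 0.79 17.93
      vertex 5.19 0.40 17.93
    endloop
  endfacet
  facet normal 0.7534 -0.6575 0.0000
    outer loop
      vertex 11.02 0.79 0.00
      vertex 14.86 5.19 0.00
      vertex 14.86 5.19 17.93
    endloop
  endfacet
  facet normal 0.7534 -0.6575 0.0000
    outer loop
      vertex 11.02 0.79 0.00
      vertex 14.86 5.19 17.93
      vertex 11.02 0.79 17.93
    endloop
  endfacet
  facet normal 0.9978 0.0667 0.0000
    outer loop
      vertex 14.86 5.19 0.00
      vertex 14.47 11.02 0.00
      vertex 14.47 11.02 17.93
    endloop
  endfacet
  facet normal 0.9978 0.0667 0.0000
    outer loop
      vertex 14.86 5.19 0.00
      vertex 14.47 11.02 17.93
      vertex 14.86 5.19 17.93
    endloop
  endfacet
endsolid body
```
; perimeter-only toolpath
G21 ; units = mm
G90 ; absolute positioning
G28 ; home
; layer 1
G0 Z5.98
G0 X14.47 Y11.02
G1 X10.07 Y14.86
G1 X4.24 Y14.47
G1 X0.40 Y10.07
G1 X0.79 Y4.24
G1 X5.19 Y0.40
G1 X11.02 Y0.79
G1 X14.86 Y5.19
G1 X14.47 Y11.02
; layer 2
G0 Z11.95
G0 X14.47 Y11.02
G1 X10.07 Y14.86
G1 X4.24 Y14.47
G1 X0.40 Y10.07
G1 X0.79 Y4.24
G1 X5.19 Y0.40
G1 X11.02 Y0.79
G1 X14.86 Y5.19
G1 X14.47 Y11.02
; layer 3
G0 Z17.93
G0 X14.47 Y11.02
G1 X10.07 Y14.86
G1 X4.24 Y14.47
G1 X0.40 Y10.07
G1 X0.79 Y4.24
G1 X5.19 Y0.40
G1 X11.02 Y0.79
G1 X14.86 Y5.19
G1 X14.47 Y11.02
M2 ; end

The solid is a regular 8-sided prism (a cylinder approximated with 8 flat sides), circumscribed radius ≈ 7.63 mm, height ≈ 17.9 mm. Slicing at Δz = 5.98 mm — 3 equal slices spanning the solid's height, so layer i sits at z = i·h/3 — gives 3 non-empty perimeters. Each is a 8-segment closed polygon; G0 lifts to the layer z and rapids to the start vertex, then G1 traces the edges.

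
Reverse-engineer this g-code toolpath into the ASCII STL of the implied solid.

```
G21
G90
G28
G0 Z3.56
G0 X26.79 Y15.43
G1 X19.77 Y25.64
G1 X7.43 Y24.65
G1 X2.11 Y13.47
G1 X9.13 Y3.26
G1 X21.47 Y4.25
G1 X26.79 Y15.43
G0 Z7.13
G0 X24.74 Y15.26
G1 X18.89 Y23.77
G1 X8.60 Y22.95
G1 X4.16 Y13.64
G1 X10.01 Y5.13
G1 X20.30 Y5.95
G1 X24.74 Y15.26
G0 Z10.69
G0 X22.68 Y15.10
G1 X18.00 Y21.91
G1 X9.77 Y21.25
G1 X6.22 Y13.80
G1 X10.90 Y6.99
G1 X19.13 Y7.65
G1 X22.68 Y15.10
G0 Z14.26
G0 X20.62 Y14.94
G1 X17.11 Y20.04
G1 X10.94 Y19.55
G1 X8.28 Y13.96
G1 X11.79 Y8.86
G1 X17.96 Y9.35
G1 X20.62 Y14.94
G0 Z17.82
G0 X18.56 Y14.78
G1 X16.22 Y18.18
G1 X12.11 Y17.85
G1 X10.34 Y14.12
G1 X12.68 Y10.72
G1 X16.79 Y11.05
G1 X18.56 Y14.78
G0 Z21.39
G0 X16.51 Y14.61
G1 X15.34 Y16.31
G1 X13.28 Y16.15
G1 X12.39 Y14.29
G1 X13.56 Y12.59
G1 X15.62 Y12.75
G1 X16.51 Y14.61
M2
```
solid part
  facet normal 0.0000 0.0000 -1.0000
    outer loop
      vertex 6.26 26.35 0.00
      vertex 20.66 27.50 0.00
      vertex 28.85 15.59 0.00
    endloop
  endfacet
  facet normal 0.0000 0.0000 -1.0000
    outer loop
      vertex 0.05 13.31 0.00
      vertex 6.26 26.35 0.00
      vertex 28.85 15.59 0.00
    endloop
  endfacet
  facet normal 0.0000 0.0000 -1.0000
    outer loop
      vertex 8.24 1.40 0.00
      vertex 0.05 13.31 0.00
      vertex 28.85 15.59 0.00
    endloop
  endfacet
  facet normal 0.0000 0.0000 -1.0000
    outer loop
      vertex 22.64 2.55 0.00
      vertex 8.24 1.40 0.00
      vertex 28.85 15.59 0.00
    endloop
  endfacet
  facet normal 0.7366 0.5065 0.4483
    outer loop
      vertex 28.85 15.59 0.00
      vertex 20.66 27.50 0.00
      vertex 14.45 14.45 24.95
    endloop
  endfacet
  facet normal -0.0712 0.8910 0.4483
    outer loop
      vertex 20.66 27.50 0.00
      vertex 6.26 26.35 0.00
      vertex 14.45 14.45 24.95
    endloop
  endfacet
  facet normal -0.8071 0.3843 0.4482
    outer loop
      vertex 6.26 26.35 0.00
      vertex 0.05 13.31 0.00
      vertex 14.45 14.45 24.95
    endloop
  endfacet
  facet normal -0.7366 -0.5065 0.4483
    outer loop
      vertex 0.05 13.31 0.00
      vertex 8.24 1.40 0.00
      vertex 14.45 14.45 24.95
    endloop
  endfacet
  facet normal 0.0712 -0.8910 0.4483
    outer loop
      vertex 8.24 1.40 0.00
      vertex 22.64 2.55 0.00
      vertex 14.45 14.45 24.95
    endloop
  endfacet
  facet normal 0.8071 -0.3843 0.4482
    outer loop
      vertex 22.64 2.55 0.00
      vertex 28.85 15.59 0.00
      vertex 14.45 14.45 24.95
    endloop
  endfacet
endsolid part

The G0 Z moves step by Δz≈3.56 mm. The G1 loops shrink linearly with z, so the solid tapers from its base footprint up to z≈24.9. Closing with a flat bottom cap and the tapered top and triangulating gives 10 facets — a regular 6-sided pyramid, base circumscribed radius ≈ 14.4 mm, apex at z ≈ 24.9 mm.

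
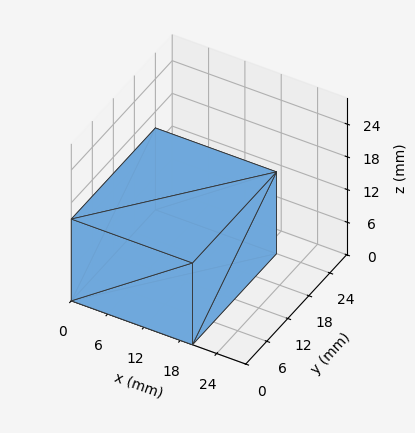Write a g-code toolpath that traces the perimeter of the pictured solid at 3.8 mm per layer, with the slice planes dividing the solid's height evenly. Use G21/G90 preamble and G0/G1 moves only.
Reading the render: the shape is a rectangular box, roughly 20 × 24 mm footprint and 15 mm tall (dimensions read to the nearest mm from the axis ticks). For the g-code, the solid's height is divided into equal slices at the stated Δz and each level perimeter traced with G1 moves after a G0 lift.

; perimeter-only toolpath
G21 ; units = mm
G90 ; absolute positioning
G28 ; home
; layer 1
G0 Z3.8
G0 X0.0 Y0.0
G1 X20.0 Y0.0
G1 X20.0 Y24.0
G1 X0.0 Y24.0
G1 X0.0 Y0.0
; layer 2
G0 Z7.5
G0 X0.0 Y0.0
G1 X20.0 Y0.0
G1 X20.0 Y24.0
G1 X0.0 Y24.0
G1 X0.0 Y0.0
; layer 3
G0 Z11.2
G0 X0.0 Y0.0
G1 X20.0 Y0.0
G1 X20.0 Y24.0
G1 X0.0 Y24.0
G1 X0.0 Y0.0
; layer 4
G0 Z15.0
G0 X0.0 Y0.0
G1 X20.0 Y0.0
G1 X20.0 Y24.0
G1 X0.0 Y24.0
G1 X0.0 Y0.0
M2 ; end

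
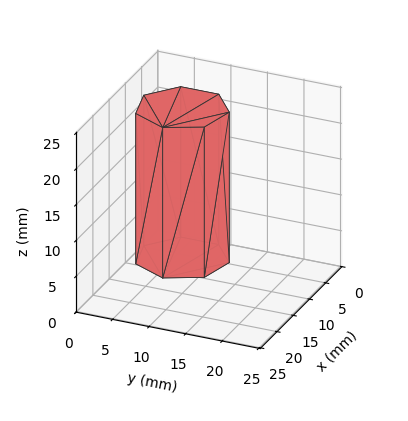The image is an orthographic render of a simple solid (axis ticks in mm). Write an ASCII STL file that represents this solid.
Reading the render: the shape is a regular 7-sided prism (a cylinder approximated with 7 flat sides), circumscribed radius ≈ 6 mm, height ≈ 21 mm (dimensions read to the nearest mm from the axis ticks). For the STL, each face is triangulated and given an outward normal.

solid part
  facet normal 0.0000 0.0000 -1.0000
    outer loop
      vertex 4.665 11.850 0.000
      vertex 9.741 10.691 0.000
      vertex 12.000 6.000 0.000
    endloop
  endfacet
  facet normal 0.0000 0.0000 -1.0000
    outer loop
      vertex 0.594 8.603 0.000
      vertex 4.665 11.850 0.000
      vertex 12.000 6.000 0.000
    endloop
  endfacet
  facet normal 0.0000 0.0000 -1.0000
    outer loop
      vertex 0.594 3.397 0.000
      vertex 0.594 8.603 0.000
      vertex 12.000 6.000 0.000
    endloop
  endfacet
  facet normal 0.0000 0.0000 -1.0000
    outer loop
      vertex 4.665 0.150 0.000
      vertex 0.594 3.397 0.000
      vertex 12.000 6.000 0.000
    endloop
  endfacet
  facet normal 0.0000 0.0000 -1.0000
    outer loop
      vertex 9.741 1.309 0.000
      vertex 4.665 0.150 0.000
      vertex 12.000 6.000 0.000
    endloop
  endfacet
  facet normal 0.0000 0.0000 1.0000
    outer loop
      vertex 12.000 6.000 21.000
      vertex 9.741 10.691 21.000
      vertex 4.665 11.850 21.000
    endloop
  endfacet
  facet normal 0.0000 0.0000 1.0000
    outer loop
      vertex 12.000 6.000 21.000
      vertex 4.665 11.850 21.000
      vertex 0.594 8.603 21.000
    endloop
  endfacet
  facet normal 0.0000 0.0000 1.0000
    outer loop
      vertex 12.000 6.000 21.000
      vertex 0.594 8.603 21.000
      vertex 0.594 3.397 21.000
    endloop
  endfacet
  facet normal 0.0000 0.0000 1.0000
    outer loop
      vertex 12.000 6.000 21.000
      vertex 0.594 3.397 21.000
      vertex 4.665 0.150 21.000
    endloop
  endfacet
  facet normal 0.0000 0.0000 1.0000
    outer loop
      vertex 12.000 6.000 21.000
      vertex 4.665 0.150 21.000
      vertex 9.741 1.309 21.000
    endloop
  endfacet
  facet normal 0.9010 0.4339 0.0000
    outer loop
      vertex 12.000 6.000 0.000
      vertex 9.741 10.691 0.000
      vertex 9.741 10.691 21.000
    endloop
  endfacet
  facet normal 0.9010 0.4339 0.0000
    outer loop
      vertex 12.000 6.000 0.000
      vertex 9.741 10.691 21.000
      vertex 12.000 6.000 21.000
    endloop
  endfacet
  facet normal 0.2226 0.9749 0.0000
    outer loop
      vertex 9.741 10.691 0.000
      vertex 4.665 11.850 0.000
      vertex 4.665 11.850 21.000
    endloop
  endfacet
  facet normal 0.2226 0.9749 0.0000
    outer loop
      vertex 9.741 10.691 0.000
      vertex 4.665 11.850 21.000
      vertex 9.741 10.691 21.000
    endloop
  endfacet
  facet normal -0.6235 0.7818 0.0000
    outer loop
      vertex 4.665 11.850 0.000
      vertex 0.594 8.603 0.000
      vertex 0.594 8.603 21.000
    endloop
  endfacet
  facet normal -0.6235 0.7818 0.0000
    outer loop
      vertex 4.665 11.850 0.000
      vertex 0.594 8.603 21.000
      vertex 4.665 11.850 21.000
    endloop
  endfacet
  facet normal -1.0000 0.0000 0.0000
    outer loop
      vertex 0.594 8.603 0.000
      vertex 0.594 3.397 0.000
      vertex 0.594 3.397 21.000
    endloop
  endfacet
  facet normal -1.0000 0.0000 0.0000
    outer loop
      vertex 0.594 8.603 0.000
      vertex 0.594 3.397 21.000
      vertex 0.594 8.603 21.000
    endloop
  endfacet
  facet normal -0.6235 -0.7818 0.0000
    outer loop
      vertex 0.594 3.397 0.000
      vertex 4.665 0.150 0.000
      vertex 4.665 0.150 21.000
    endloop
  endfacet
  facet normal -0.6235 -0.7818 0.0000
    outer loop
      vertex 0.594 3.397 0.000
      vertex 4.665 0.150 21.000
      vertex 0.594 3.397 21.000
    endloop
  endfacet
  facet normal 0.2226 -0.9749 0.0000
    outer loop
      vertex 4.665 0.150 0.000
      vertex 9.741 1.309 0.000
      vertex 9.741 1.309 21.000
    endloop
  endfacet
  facet normal 0.2226 -0.9749 0.0000
    outer loop
      vertex 4.665 0.150 0.000
      vertex 9.741 1.309 21.000
      vertex 4.665 0.150 21.000
    endloop
  endfacet
  facet normal 0.9010 -0.4339 0.0000
    outer loop
      vertex 9.741 1.309 0.000
      vertex 12.000 6.000 0.000
      vertex 12.000 6.000 21.000
    endloop
  endfacet
  facet normal 0.9010 -0.4339 0.0000
    outer loop
      vertex 9.741 1.309 0.000
      vertex 12.000 6.000 21.000
      vertex 9.741 1.309 21.000
    endloop
  endfacet
endsolid part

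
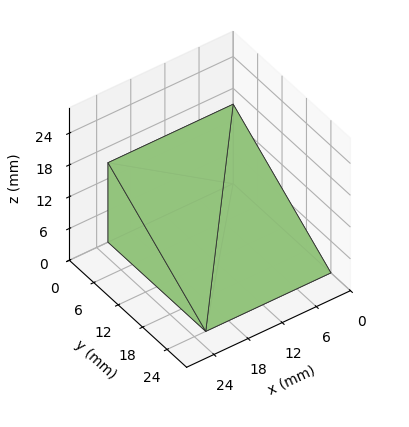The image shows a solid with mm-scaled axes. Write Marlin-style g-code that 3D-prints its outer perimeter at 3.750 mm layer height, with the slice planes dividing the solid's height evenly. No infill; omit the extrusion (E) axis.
Reading the render: the shape is a wedge (ramp): 22 × 24 mm base, rising to 15 mm along the y=0 edge and sloping linearly to z=0 at y=24 (dimensions read to the nearest mm from the axis ticks). For the g-code, the solid's height is divided into equal slices at the stated Δz and each level perimeter traced with G1 moves after a G0 lift.

; perimeter-only toolpath
G21 ; units = mm
G90 ; absolute positioning
G28 ; home
; layer 1
G0 Z3.750
G0 X0.000 Y0.000
G1 X22.000 Y0.000
G1 X22.000 Y18.000
G1 X0.000 Y18.000
G1 X0.000 Y0.000
; layer 2
G0 Z7.500
G0 X0.000 Y0.000
G1 X22.000 Y0.000
G1 X22.000 Y12.000
G1 X0.000 Y12.000
G1 X0.000 Y0.000
; layer 3
G0 Z11.250
G0 X0.000 Y0.000
G1 X22.000 Y0.000
G1 X22.000 Y6.000
G1 X0.000 Y6.000
G1 X0.000 Y0.000
M2 ; end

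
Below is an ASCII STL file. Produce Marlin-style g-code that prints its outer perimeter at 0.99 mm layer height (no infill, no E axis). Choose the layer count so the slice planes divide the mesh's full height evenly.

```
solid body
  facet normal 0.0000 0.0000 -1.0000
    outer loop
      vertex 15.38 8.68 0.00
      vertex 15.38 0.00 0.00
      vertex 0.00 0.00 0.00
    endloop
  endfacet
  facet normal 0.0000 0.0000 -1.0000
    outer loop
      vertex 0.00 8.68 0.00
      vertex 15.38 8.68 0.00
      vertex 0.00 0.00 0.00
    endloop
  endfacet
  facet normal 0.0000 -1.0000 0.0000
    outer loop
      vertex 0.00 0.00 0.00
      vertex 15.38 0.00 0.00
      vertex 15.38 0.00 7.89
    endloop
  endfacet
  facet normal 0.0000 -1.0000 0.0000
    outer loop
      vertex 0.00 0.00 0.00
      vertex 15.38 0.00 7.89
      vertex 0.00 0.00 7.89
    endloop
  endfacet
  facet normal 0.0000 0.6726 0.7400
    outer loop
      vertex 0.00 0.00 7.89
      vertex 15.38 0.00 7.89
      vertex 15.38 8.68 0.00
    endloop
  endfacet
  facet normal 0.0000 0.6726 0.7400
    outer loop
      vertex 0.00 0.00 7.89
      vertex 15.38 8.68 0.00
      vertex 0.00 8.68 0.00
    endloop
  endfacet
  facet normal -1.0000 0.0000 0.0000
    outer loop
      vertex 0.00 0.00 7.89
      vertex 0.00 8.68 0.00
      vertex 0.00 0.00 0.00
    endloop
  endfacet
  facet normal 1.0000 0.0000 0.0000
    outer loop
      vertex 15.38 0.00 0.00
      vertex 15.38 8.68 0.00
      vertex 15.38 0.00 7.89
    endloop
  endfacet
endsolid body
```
; perimeter-only toolpath
G21 ; units = mm
G90 ; absolute positioning
G28 ; home
; layer 1
G0 Z0.99
G0 X0.00 Y0.00
G1 X15.38 Y0.00
G1 X15.38 Y7.59
G1 X0.00 Y7.59
G1 X0.00 Y0.00
; layer 2
G0 Z1.97
G0 X0.00 Y0.00
G1 X15.38 Y0.00
G1 X15.38 Y6.51
G1 X0.00 Y6.51
G1 X0.00 Y0.00
; layer 3
G0 Z2.96
G0 X0.00 Y0.00
G1 X15.38 Y0.00
G1 X15.38 Y5.42
G1 X0.00 Y5.42
G1 X0.00 Y0.00
; layer 4
G0 Z3.94
G0 X0.00 Y0.00
G1 X15.38 Y0.00
G1 X15.38 Y4.34
G1 X0.00 Y4.34
G1 X0.00 Y0.00
; layer 5
G0 Z4.93
G0 X0.00 Y0.00
G1 X15.38 Y0.00
G1 X15.38 Y3.25
G1 X0.00 Y3.25
G1 X0.00 Y0.00
; layer 6
G0 Z5.92
G0 X0.00 Y0.00
G1 X15.38 Y0.00
G1 X15.38 Y2.17
G1 X0.00 Y2.17
G1 X0.00 Y0.00
; layer 7
G0 Z6.90
G0 X0.00 Y0.00
G1 X15.38 Y0.00
G1 X15.38 Y1.08
G1 X0.00 Y1.08
G1 X0.00 Y0.00
M2 ; end

The solid is a wedge (ramp): 15.4 × 8.68 mm base, rising to 7.89 mm along the y=0 edge and sloping linearly to z=0 at y=8.68. Slicing at Δz = 0.99 mm — 8 equal slices spanning the solid's height, so layer i sits at z = i·h/8 — gives 7 non-empty perimeters. Each is a 4-segment closed polygon; G0 lifts to the layer z and rapids to the start vertex, then G1 traces the edges. The cross-section shrinks linearly with z (the slice at the apex is degenerate and omitted).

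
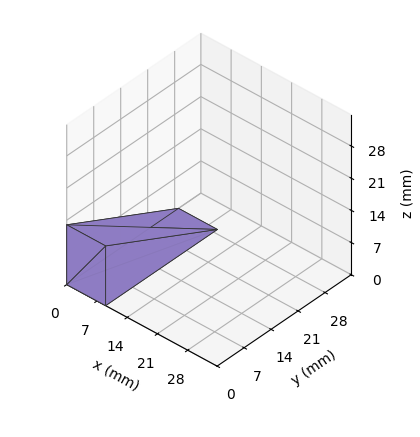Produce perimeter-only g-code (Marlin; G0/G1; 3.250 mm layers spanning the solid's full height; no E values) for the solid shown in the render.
Reading the render: the shape is a wedge (ramp): 9 × 29 mm base, rising to 13 mm along the y=0 edge and sloping linearly to z=0 at y=29 (dimensions read to the nearest mm from the axis ticks). For the g-code, the solid's height is divided into equal slices at the stated Δz and each level perimeter traced with G1 moves after a G0 lift.

; perimeter-only toolpath
G21 ; units = mm
G90 ; absolute positioning
G28 ; home
; layer 1
G0 Z3.250
G0 X0.000 Y0.000
G1 X9.000 Y0.000
G1 X9.000 Y21.750
G1 X0.000 Y21.750
G1 X0.000 Y0.000
; layer 2
G0 Z6.500
G0 X0.000 Y0.000
G1 X9.000 Y0.000
G1 X9.000 Y14.500
G1 X0.000 Y14.500
G1 X0.000 Y0.000
; layer 3
G0 Z9.750
G0 X0.000 Y0.000
G1 X9.000 Y0.000
G1 X9.000 Y7.250
G1 X0.000 Y7.250
G1 X0.000 Y0.000
M2 ; end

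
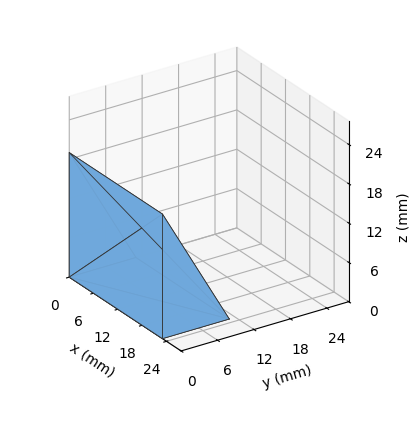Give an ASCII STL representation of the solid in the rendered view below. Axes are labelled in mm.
Reading the render: the shape is a wedge (ramp): 23 × 11 mm base, rising to 19 mm along the y=0 edge and sloping linearly to z=0 at y=11 (dimensions read to the nearest mm from the axis ticks). For the STL, each face is triangulated and given an outward normal.

solid part
  facet normal 0.0000 0.0000 -1.0000
    outer loop
      vertex 23.000 11.000 0.000
      vertex 23.000 0.000 0.000
      vertex 0.000 0.000 0.000
    endloop
  endfacet
  facet normal 0.0000 0.0000 -1.0000
    outer loop
      vertex 0.000 11.000 0.000
      vertex 23.000 11.000 0.000
      vertex 0.000 0.000 0.000
    endloop
  endfacet
  facet normal 0.0000 -1.0000 0.0000
    outer loop
      vertex 0.000 0.000 0.000
      vertex 23.000 0.000 0.000
      vertex 23.000 0.000 19.000
    endloop
  endfacet
  facet normal 0.0000 -1.0000 0.0000
    outer loop
      vertex 0.000 0.000 0.000
      vertex 23.000 0.000 19.000
      vertex 0.000 0.000 19.000
    endloop
  endfacet
  facet normal 0.0000 0.8654 0.5010
    outer loop
      vertex 0.000 0.000 19.000
      vertex 23.000 0.000 19.000
      vertex 23.000 11.000 0.000
    endloop
  endfacet
  facet normal 0.0000 0.8654 0.5010
    outer loop
      vertex 0.000 0.000 19.000
      vertex 23.000 11.000 0.000
      vertex 0.000 11.000 0.000
    endloop
  endfacet
  facet normal -1.0000 0.0000 0.0000
    outer loop
      vertex 0.000 0.000 19.000
      vertex 0.000 11.000 0.000
      vertex 0.000 0.000 0.000
    endloop
  endfacet
  facet normal 1.0000 0.0000 0.0000
    outer loop
      vertex 23.000 0.000 0.000
      vertex 23.000 11.000 0.000
      vertex 23.000 0.000 19.000
    endloop
  endfacet
endsolid part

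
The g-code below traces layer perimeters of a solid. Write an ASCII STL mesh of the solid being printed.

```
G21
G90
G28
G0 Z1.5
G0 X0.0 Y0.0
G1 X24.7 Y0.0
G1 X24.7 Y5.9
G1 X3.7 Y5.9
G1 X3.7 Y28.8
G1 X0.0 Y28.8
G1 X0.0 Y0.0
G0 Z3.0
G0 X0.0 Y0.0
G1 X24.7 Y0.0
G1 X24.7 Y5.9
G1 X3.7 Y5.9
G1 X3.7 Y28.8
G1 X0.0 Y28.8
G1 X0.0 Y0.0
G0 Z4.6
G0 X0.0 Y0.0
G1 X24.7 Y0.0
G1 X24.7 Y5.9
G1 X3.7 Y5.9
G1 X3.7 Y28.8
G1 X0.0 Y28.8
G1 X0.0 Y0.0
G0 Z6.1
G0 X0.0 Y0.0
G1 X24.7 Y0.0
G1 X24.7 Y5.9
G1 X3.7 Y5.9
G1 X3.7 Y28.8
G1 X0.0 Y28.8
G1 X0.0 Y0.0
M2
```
solid part
  facet normal 0.0000 0.0000 -1.0000
    outer loop
      vertex 24.7 5.9 0.0
      vertex 24.7 0.0 0.0
      vertex 0.0 0.0 0.0
    endloop
  endfacet
  facet normal 0.0000 0.0000 -1.0000
    outer loop
      vertex 3.7 5.9 0.0
      vertex 24.7 5.9 0.0
      vertex 0.0 0.0 0.0
    endloop
  endfacet
  facet normal 0.0000 0.0000 -1.0000
    outer loop
      vertex 3.7 28.8 0.0
      vertex 3.7 5.9 0.0
      vertex 0.0 0.0 0.0
    endloop
  endfacet
  facet normal 0.0000 0.0000 -1.0000
    outer loop
      vertex 0.0 28.8 0.0
      vertex 3.7 28.8 0.0
      vertex 0.0 0.0 0.0
    endloop
  endfacet
  facet normal 0.0000 0.0000 1.0000
    outer loop
      vertex 0.0 0.0 6.1
      vertex 24.7 0.0 6.1
      vertex 24.7 5.9 6.1
    endloop
  endfacet
  facet normal 0.0000 0.0000 1.0000
    outer loop
      vertex 0.0 0.0 6.1
      vertex 24.7 5.9 6.1
      vertex 3.7 5.9 6.1
    endloop
  endfacet
  facet normal 0.0000 0.0000 1.0000
    outer loop
      vertex 0.0 0.0 6.1
      vertex 3.7 5.9 6.1
      vertex 3.7 28.8 6.1
    endloop
  endfacet
  facet normal 0.0000 0.0000 1.0000
    outer loop
      vertex 0.0 0.0 6.1
      vertex 3.7 28.8 6.1
      vertex 0.0 28.8 6.1
    endloop
  endfacet
  facet normal 0.0000 -1.0000 0.0000
    outer loop
      vertex 0.0 0.0 0.0
      vertex 24.7 0.0 0.0
      vertex 24.7 0.0 6.1
    endloop
  endfacet
  facet normal 0.0000 -1.0000 0.0000
    outer loop
      vertex 0.0 0.0 0.0
      vertex 24.7 0.0 6.1
      vertex 0.0 0.0 6.1
    endloop
  endfacet
  facet normal 1.0000 0.0000 0.0000
    outer loop
      vertex 24.7 0.0 0.0
      vertex 24.7 5.9 0.0
      vertex 24.7 5.9 6.1
    endloop
  endfacet
  facet normal 1.0000 0.0000 0.0000
    outer loop
      vertex 24.7 0.0 0.0
      vertex 24.7 5.9 6.1
      vertex 24.7 0.0 6.1
    endloop
  endfacet
  facet normal 0.0000 1.0000 0.0000
    outer loop
      vertex 24.7 5.9 0.0
      vertex 3.7 5.9 0.0
      vertex 3.7 5.9 6.1
    endloop
  endfacet
  facet normal 0.0000 1.0000 0.0000
    outer loop
      vertex 24.7 5.9 0.0
      vertex 3.7 5.9 6.1
      vertex 24.7 5.9 6.1
    endloop
  endfacet
  facet normal 1.0000 0.0000 0.0000
    outer loop
      vertex 3.7 5.9 0.0
      vertex 3.7 28.8 0.0
      vertex 3.7 28.8 6.1
    endloop
  endfacet
  facet normal 1.0000 0.0000 0.0000
    outer loop
      vertex 3.7 5.9 0.0
      vertex 3.7 28.8 6.1
      vertex 3.7 5.9 6.1
    endloop
  endfacet
  facet normal 0.0000 1.0000 0.0000
    outer loop
      vertex 3.7 28.8 0.0
      vertex 0.0 28.8 0.0
      vertex 0.0 28.8 6.1
    endloop
  endfacet
  facet normal 0.0000 1.0000 0.0000
    outer loop
      vertex 3.7 28.8 0.0
      vertex 0.0 28.8 6.1
      vertex 3.7 28.8 6.1
    endloop
  endfacet
  facet normal -1.0000 0.0000 0.0000
    outer loop
      vertex 0.0 28.8 0.0
      vertex 0.0 0.0 0.0
      vertex 0.0 0.0 6.1
    endloop
  endfacet
  facet normal -1.0000 0.0000 0.0000
    outer loop
      vertex 0.0 28.8 0.0
      vertex 0.0 0.0 6.1
      vertex 0.0 28.8 6.1
    endloop
  endfacet
endsolid part

The G0 Z moves step by Δz≈1.5 mm. Every layer's G1 loop is the same polygon, so the solid is a straight extrusion of it from z=0 to z≈6.1. Closing with flat bottom and top caps and triangulating gives 20 facets — an L-shaped prism: outer 24.7 × 28.8 mm, arm thicknesses ≈ 5.9 mm (horizontal) and 3.7 mm (vertical), extruded 6.1 mm in z.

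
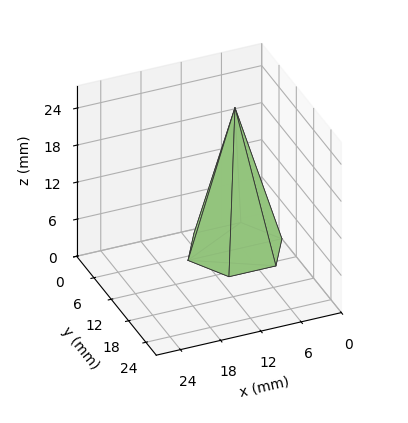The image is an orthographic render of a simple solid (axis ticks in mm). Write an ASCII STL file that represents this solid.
Reading the render: the shape is a regular 6-sided pyramid, base circumscribed radius ≈ 7 mm, apex at z ≈ 23 mm (dimensions read to the nearest mm from the axis ticks). For the STL, each face is triangulated and given an outward normal.

solid part
  facet normal 0.0000 0.0000 -1.0000
    outer loop
      vertex 3.50 13.06 0.00
      vertex 10.50 13.06 0.00
      vertex 14.00 7.00 0.00
    endloop
  endfacet
  facet normal 0.0000 0.0000 -1.0000
    outer loop
      vertex 0.00 7.00 0.00
      vertex 3.50 13.06 0.00
      vertex 14.00 7.00 0.00
    endloop
  endfacet
  facet normal 0.0000 0.0000 -1.0000
    outer loop
      vertex 3.50 0.94 0.00
      vertex 0.00 7.00 0.00
      vertex 14.00 7.00 0.00
    endloop
  endfacet
  facet normal 0.0000 0.0000 -1.0000
    outer loop
      vertex 10.50 0.94 0.00
      vertex 3.50 0.94 0.00
      vertex 14.00 7.00 0.00
    endloop
  endfacet
  facet normal 0.8374 0.4836 0.2548
    outer loop
      vertex 14.00 7.00 0.00
      vertex 10.50 13.06 0.00
      vertex 7.00 7.00 23.00
    endloop
  endfacet
  facet normal 0.0000 0.9670 0.2548
    outer loop
      vertex 10.50 13.06 0.00
      vertex 3.50 13.06 0.00
      vertex 7.00 7.00 23.00
    endloop
  endfacet
  facet normal -0.8374 0.4836 0.2548
    outer loop
      vertex 3.50 13.06 0.00
      vertex 0.00 7.00 0.00
      vertex 7.00 7.00 23.00
    endloop
  endfacet
  facet normal -0.8374 -0.4836 0.2548
    outer loop
      vertex 0.00 7.00 0.00
      vertex 3.50 0.94 0.00
      vertex 7.00 7.00 23.00
    endloop
  endfacet
  facet normal 0.0000 -0.9670 0.2548
    outer loop
      vertex 3.50 0.94 0.00
      vertex 10.50 0.94 0.00
      vertex 7.00 7.00 23.00
    endloop
  endfacet
  facet normal 0.8374 -0.4836 0.2548
    outer loop
      vertex 10.50 0.94 0.00
      vertex 14.00 7.00 0.00
      vertex 7.00 7.00 23.00
    endloop
  endfacet
endsolid part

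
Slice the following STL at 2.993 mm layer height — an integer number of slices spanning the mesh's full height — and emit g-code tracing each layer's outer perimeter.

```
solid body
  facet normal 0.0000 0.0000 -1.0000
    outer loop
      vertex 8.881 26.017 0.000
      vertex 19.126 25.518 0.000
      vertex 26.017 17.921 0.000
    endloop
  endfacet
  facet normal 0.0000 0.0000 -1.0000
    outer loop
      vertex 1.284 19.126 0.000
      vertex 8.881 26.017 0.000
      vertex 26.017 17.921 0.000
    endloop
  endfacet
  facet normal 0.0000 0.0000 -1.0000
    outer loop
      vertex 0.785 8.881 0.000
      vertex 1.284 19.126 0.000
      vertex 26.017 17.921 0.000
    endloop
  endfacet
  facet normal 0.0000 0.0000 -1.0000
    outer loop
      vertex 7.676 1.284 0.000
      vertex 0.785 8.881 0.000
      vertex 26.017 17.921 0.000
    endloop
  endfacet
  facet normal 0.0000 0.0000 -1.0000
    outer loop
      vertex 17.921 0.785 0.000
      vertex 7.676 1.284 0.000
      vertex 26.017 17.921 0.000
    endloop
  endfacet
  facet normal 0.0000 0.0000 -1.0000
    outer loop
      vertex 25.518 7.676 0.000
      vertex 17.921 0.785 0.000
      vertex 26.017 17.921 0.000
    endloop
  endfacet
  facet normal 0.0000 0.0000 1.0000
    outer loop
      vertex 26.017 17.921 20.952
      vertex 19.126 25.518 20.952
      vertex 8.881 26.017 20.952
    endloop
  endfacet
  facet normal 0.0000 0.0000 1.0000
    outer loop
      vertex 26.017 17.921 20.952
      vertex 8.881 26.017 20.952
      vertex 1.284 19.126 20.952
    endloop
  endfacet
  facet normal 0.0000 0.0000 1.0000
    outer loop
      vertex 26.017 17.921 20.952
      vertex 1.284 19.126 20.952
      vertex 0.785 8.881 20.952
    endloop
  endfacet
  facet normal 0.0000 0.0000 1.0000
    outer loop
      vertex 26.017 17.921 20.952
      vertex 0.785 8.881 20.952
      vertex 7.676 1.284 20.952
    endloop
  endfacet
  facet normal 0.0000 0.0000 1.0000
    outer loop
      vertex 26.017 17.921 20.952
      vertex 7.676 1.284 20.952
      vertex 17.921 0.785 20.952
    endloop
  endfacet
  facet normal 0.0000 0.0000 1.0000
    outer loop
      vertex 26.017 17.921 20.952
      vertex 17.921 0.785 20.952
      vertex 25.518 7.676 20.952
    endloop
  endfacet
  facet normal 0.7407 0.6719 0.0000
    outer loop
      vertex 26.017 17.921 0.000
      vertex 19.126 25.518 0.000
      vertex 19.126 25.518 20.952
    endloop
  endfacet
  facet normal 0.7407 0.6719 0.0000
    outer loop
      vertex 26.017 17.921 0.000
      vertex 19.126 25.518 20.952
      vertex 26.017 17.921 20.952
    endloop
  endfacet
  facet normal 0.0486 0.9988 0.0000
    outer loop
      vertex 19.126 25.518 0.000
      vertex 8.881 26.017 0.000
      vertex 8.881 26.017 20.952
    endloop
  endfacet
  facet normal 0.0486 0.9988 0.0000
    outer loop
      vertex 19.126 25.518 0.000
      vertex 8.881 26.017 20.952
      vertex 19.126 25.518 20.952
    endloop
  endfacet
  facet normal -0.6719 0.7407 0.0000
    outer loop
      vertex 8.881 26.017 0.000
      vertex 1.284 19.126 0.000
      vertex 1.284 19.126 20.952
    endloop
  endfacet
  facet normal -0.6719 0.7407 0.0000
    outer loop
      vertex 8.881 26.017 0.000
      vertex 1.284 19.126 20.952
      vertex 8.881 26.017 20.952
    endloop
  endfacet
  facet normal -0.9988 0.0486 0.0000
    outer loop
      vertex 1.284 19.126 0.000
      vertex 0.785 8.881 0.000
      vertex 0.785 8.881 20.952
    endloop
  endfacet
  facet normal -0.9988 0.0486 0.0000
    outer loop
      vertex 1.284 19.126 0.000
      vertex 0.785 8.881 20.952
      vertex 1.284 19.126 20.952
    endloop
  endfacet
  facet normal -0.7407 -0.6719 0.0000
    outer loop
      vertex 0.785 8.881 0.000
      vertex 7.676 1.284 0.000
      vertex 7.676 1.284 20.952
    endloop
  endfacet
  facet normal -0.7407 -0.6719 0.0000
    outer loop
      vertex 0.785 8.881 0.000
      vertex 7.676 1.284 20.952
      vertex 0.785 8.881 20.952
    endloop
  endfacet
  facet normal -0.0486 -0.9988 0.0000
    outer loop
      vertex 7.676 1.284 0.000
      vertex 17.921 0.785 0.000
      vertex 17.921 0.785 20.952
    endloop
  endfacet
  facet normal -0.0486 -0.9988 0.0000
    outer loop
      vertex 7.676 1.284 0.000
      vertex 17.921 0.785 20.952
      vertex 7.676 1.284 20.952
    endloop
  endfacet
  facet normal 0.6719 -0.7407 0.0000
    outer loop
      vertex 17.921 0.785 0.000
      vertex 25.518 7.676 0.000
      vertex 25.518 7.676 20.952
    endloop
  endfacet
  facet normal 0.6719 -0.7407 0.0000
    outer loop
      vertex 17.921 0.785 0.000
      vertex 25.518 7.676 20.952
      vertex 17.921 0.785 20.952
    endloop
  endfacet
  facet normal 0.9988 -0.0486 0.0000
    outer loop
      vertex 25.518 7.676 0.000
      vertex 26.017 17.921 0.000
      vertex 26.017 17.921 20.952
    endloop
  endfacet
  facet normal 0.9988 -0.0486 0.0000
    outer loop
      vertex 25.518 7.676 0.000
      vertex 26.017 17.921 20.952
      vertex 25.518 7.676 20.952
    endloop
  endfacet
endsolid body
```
; perimeter-only toolpath
G21 ; units = mm
G90 ; absolute positioning
G28 ; home
; layer 1
G0 Z2.993
G0 X26.017 Y17.921
G1 X19.126 Y25.518
G1 X8.881 Y26.017
G1 X1.284 Y19.126
G1 X0.785 Y8.881
G1 X7.676 Y1.284
G1 X17.921 Y0.785
G1 X25.518 Y7.676
G1 X26.017 Y17.921
; layer 2
G0 Z5.986
G0 X26.017 Y17.921
G1 X19.126 Y25.518
G1 X8.881 Y26.017
G1 X1.284 Y19.126
G1 X0.785 Y8.881
G1 X7.676 Y1.284
G1 X17.921 Y0.785
G1 X25.518 Y7.676
G1 X26.017 Y17.921
; layer 3
G0 Z8.979
G0 X26.017 Y17.921
G1 X19.126 Y25.518
G1 X8.881 Y26.017
G1 X1.284 Y19.126
G1 X0.785 Y8.881
G1 X7.676 Y1.284
G1 X17.921 Y0.785
G1 X25.518 Y7.676
G1 X26.017 Y17.921
; layer 4
G0 Z11.973
G0 X26.017 Y17.921
G1 X19.126 Y25.518
G1 X8.881 Y26.017
G1 X1.284 Y19.126
G1 X0.785 Y8.881
G1 X7.676 Y1.284
G1 X17.921 Y0.785
G1 X25.518 Y7.676
G1 X26.017 Y17.921
; layer 5
G0 Z14.966
G0 X26.017 Y17.921
G1 X19.126 Y25.518
G1 X8.881 Y26.017
G1 X1.284 Y19.126
G1 X0.785 Y8.881
G1 X7.676 Y1.284
G1 X17.921 Y0.785
G1 X25.518 Y7.676
G1 X26.017 Y17.921
; layer 6
G0 Z17.959
G0 X26.017 Y17.921
G1 X19.126 Y25.518
G1 X8.881 Y26.017
G1 X1.284 Y19.126
G1 X0.785 Y8.881
G1 X7.676 Y1.284
G1 X17.921 Y0.785
G1 X25.518 Y7.676
G1 X26.017 Y17.921
; layer 7
G0 Z20.952
G0 X26.017 Y17.921
G1 X19.126 Y25.518
G1 X8.881 Y26.017
G1 X1.284 Y19.126
G1 X0.785 Y8.881
G1 X7.676 Y1.284
G1 X17.921 Y0.785
G1 X25.518 Y7.676
G1 X26.017 Y17.921
M2 ; end

The solid is a regular 8-sided prism (a cylinder approximated with 8 flat sides), circumscribed radius ≈ 13.4 mm, height ≈ 21 mm. Slicing at Δz = 2.993 mm — 7 equal slices spanning the solid's height, so layer i sits at z = i·h/7 — gives 7 non-empty perimeters. Each is a 8-segment closed polygon; G0 lifts to the layer z and rapids to the start vertex, then G1 traces the edges.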